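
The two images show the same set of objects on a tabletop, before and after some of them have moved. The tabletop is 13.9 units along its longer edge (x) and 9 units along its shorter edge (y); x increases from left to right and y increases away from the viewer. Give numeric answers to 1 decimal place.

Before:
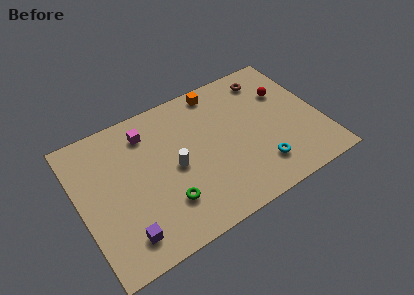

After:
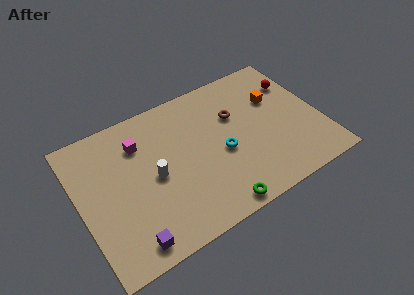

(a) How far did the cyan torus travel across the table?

2.7

From (10.0, 2.0) to (8.1, 3.9), the cyan torus covered √(1.9² + 1.9²) ≈ 2.7 units.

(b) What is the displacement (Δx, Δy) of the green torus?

(2.6, -1.6)

From the two frames, the green torus sits at roughly (4.6, 2.4) before and (7.2, 0.8) after.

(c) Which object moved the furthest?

the orange cube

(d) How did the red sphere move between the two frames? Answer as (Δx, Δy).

(0.7, 0.4)

From the two frames, the red sphere sits at roughly (12.2, 6.1) before and (12.9, 6.5) after.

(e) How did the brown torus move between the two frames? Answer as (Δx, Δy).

(-2.2, -1.6)

The brown torus started near (11.4, 7.5) and ended near (9.2, 5.9).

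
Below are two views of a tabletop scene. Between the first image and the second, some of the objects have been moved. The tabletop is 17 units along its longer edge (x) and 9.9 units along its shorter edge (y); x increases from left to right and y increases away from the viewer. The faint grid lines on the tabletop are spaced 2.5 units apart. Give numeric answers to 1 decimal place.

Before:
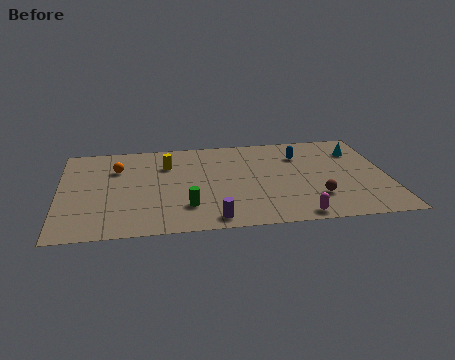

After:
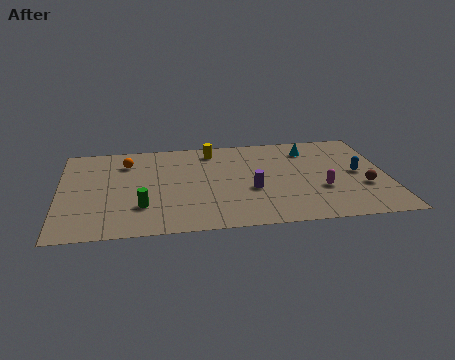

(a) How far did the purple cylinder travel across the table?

3.5

The purple cylinder moved from about (7.8, 1.1) to (9.9, 3.9), a distance of √(2.1² + 2.8²) ≈ 3.5.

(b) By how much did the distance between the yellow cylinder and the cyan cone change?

-4.9

Before: roughly 10.0 units apart; after: 5.1. That's 4.9 units closer together.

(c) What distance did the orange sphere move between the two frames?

0.8

From (3.0, 7.0) to (3.5, 7.6), the orange sphere covered √(0.5² + 0.6²) ≈ 0.8 units.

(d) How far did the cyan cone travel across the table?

2.5

The cyan cone moved from about (15.6, 7.4) to (13.1, 7.9), a distance of √(2.5² + 0.5²) ≈ 2.5.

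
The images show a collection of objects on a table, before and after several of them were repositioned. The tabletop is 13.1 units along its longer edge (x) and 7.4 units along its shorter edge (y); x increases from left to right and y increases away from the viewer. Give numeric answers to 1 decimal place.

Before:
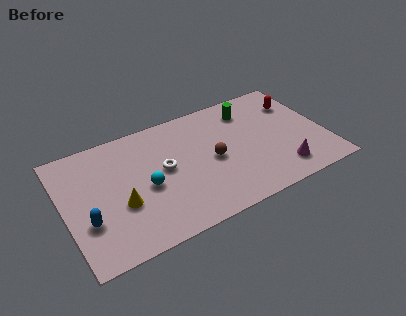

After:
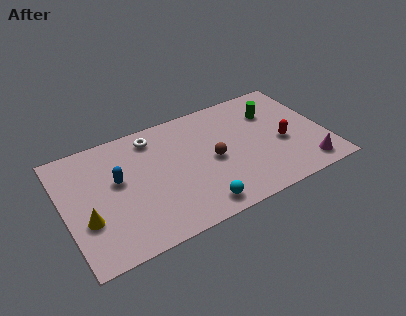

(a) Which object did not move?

the brown sphere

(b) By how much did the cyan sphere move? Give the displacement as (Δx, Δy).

(2.3, -2.3)

From the two frames, the cyan sphere sits at roughly (4.0, 3.3) before and (6.3, 1.0) after.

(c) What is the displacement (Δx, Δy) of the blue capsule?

(1.7, 1.8)

The blue capsule was at about (1.0, 2.5) and moved to about (2.7, 4.3).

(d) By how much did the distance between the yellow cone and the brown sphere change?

+1.7

The distance was about 4.8 in the first image and 6.5 in the second, so they moved 1.7 units further apart.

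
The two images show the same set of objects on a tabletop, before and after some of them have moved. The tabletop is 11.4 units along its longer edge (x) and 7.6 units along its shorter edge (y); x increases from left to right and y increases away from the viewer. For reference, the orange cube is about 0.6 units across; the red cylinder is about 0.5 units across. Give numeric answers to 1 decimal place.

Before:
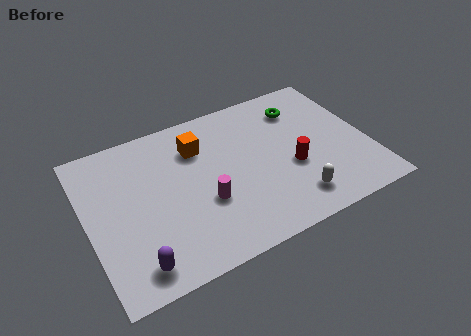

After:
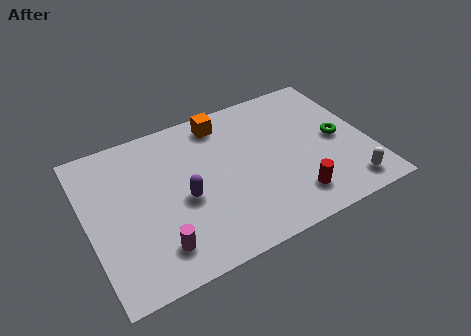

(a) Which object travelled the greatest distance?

the purple capsule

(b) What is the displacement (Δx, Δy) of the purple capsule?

(2.2, 2.2)

The purple capsule started near (1.6, 1.1) and ended near (3.8, 3.3).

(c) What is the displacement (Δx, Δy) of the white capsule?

(2.2, -0.3)

The white capsule was at about (8.0, 1.4) and moved to about (10.2, 1.1).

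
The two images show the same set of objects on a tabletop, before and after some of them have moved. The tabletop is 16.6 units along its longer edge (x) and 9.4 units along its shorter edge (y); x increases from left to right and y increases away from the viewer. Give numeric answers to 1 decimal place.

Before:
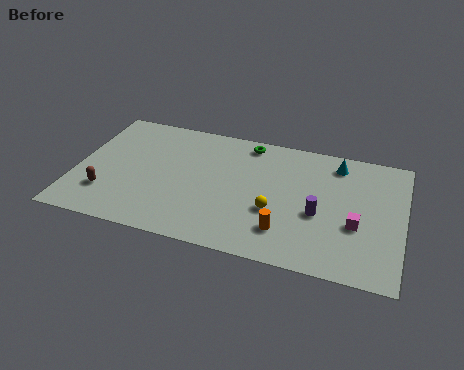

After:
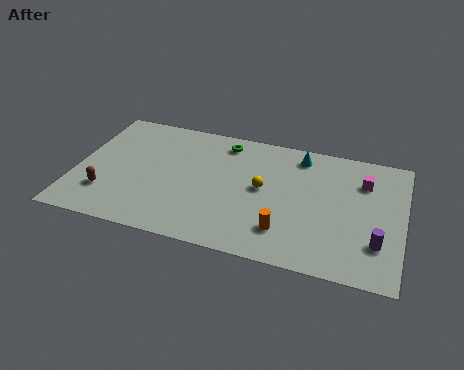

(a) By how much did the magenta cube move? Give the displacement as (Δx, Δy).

(0.2, 3.3)

The magenta cube started near (14.3, 3.6) and ended near (14.5, 6.9).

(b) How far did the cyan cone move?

1.9

The cyan cone was near (13.1, 7.9) before and (11.2, 8.0) after, so it travelled √(1.9² + 0.1²) ≈ 1.9 units.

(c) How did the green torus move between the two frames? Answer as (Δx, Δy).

(-1.2, -0.3)

The green torus was at about (8.5, 8.3) and moved to about (7.3, 8.0).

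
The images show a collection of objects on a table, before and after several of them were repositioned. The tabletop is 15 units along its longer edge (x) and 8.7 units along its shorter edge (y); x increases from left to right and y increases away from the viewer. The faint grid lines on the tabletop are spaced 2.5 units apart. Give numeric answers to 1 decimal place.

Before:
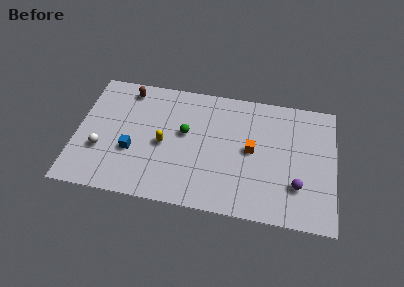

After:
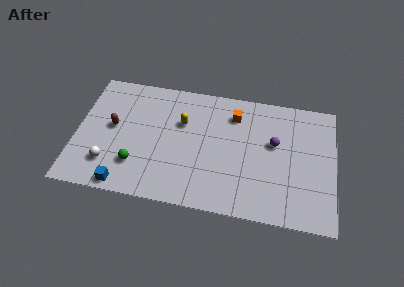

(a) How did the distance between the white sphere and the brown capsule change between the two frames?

-2.1

The distance was about 4.7 in the first image and 2.6 in the second, so they moved 2.1 units closer together.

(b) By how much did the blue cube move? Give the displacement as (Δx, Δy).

(-0.3, -2.4)

The blue cube was at about (3.3, 3.2) and moved to about (3.0, 0.8).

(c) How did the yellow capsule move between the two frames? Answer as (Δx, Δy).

(1.0, 1.7)

From the two frames, the yellow capsule sits at roughly (5.1, 4.0) before and (6.1, 5.7) after.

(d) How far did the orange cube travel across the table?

2.5

The orange cube was near (10.2, 4.5) before and (9.1, 6.8) after, so it travelled √(1.1² + 2.3²) ≈ 2.5 units.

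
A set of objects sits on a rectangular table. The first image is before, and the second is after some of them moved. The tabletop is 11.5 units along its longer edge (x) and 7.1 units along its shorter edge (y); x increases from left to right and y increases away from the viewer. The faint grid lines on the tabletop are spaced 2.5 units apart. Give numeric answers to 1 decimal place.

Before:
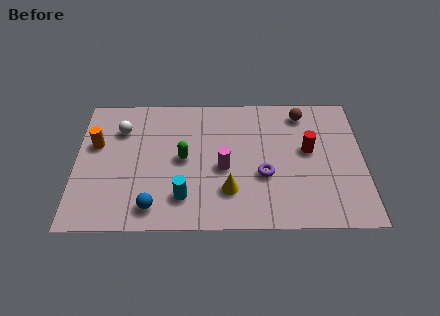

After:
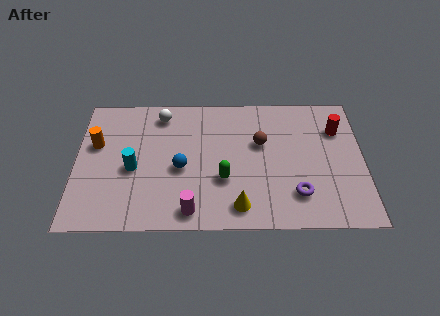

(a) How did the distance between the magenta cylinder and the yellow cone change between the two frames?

+0.7

Before: roughly 1.2 units apart; after: 1.9. That's 0.7 units further apart.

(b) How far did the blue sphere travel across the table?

2.3

The blue sphere moved from about (3.1, 1.1) to (4.2, 3.1), a distance of √(1.1² + 2.0²) ≈ 2.3.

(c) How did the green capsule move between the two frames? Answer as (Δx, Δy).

(1.6, -1.1)

The green capsule started near (4.3, 3.6) and ended near (5.9, 2.5).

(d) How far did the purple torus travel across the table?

1.6

The purple torus moved from about (7.5, 2.7) to (8.8, 1.7), a distance of √(1.3² + 1.0²) ≈ 1.6.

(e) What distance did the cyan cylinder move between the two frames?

2.5

The cyan cylinder was near (4.3, 1.6) before and (2.3, 3.1) after, so it travelled √(2.0² + 1.5²) ≈ 2.5 units.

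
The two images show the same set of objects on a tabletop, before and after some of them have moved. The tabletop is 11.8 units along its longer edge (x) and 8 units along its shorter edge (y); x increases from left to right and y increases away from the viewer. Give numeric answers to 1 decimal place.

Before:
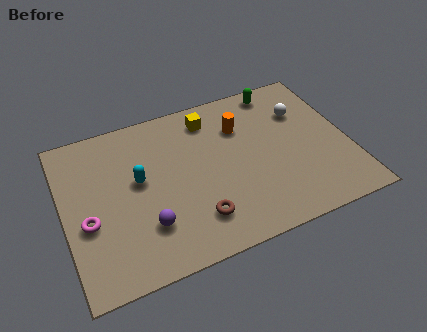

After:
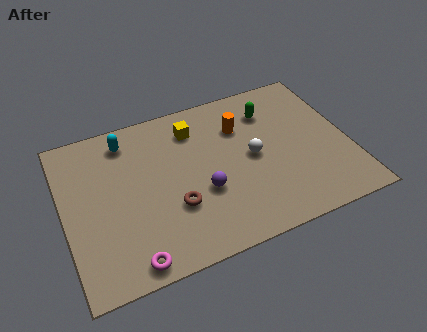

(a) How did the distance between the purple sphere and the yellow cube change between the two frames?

-2.1

They were about 5.4 units apart before and 3.3 after — 2.1 units closer together.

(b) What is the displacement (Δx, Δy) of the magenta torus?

(1.5, -2.4)

The magenta torus was at about (0.9, 3.2) and moved to about (2.4, 0.8).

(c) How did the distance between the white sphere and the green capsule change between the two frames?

+0.6

They were about 1.7 units apart before and 2.3 after — 0.6 units further apart.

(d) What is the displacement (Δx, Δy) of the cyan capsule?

(-0.3, 2.2)

The cyan capsule was at about (3.1, 4.5) and moved to about (2.8, 6.7).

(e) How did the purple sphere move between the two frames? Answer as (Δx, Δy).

(2.4, 0.8)

The purple sphere was at about (3.2, 2.2) and moved to about (5.6, 3.0).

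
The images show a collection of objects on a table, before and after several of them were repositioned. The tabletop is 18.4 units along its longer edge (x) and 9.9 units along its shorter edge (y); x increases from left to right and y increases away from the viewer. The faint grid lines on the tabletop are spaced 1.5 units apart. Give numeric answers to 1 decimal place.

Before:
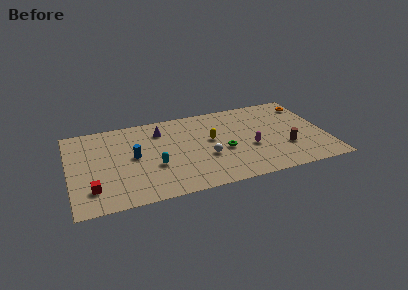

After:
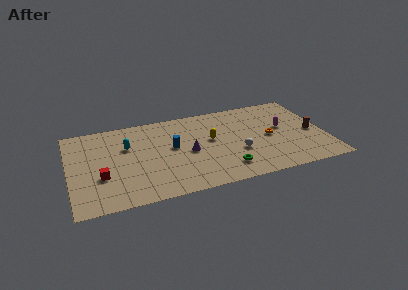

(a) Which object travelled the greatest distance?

the orange torus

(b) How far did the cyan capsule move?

3.3

From (6.0, 3.7) to (4.2, 6.5), the cyan capsule covered √(1.8² + 2.8²) ≈ 3.3 units.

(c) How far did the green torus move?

2.1

The green torus was near (11.0, 4.1) before and (11.0, 2.0) after, so it travelled √(0.0² + 2.1²) ≈ 2.1 units.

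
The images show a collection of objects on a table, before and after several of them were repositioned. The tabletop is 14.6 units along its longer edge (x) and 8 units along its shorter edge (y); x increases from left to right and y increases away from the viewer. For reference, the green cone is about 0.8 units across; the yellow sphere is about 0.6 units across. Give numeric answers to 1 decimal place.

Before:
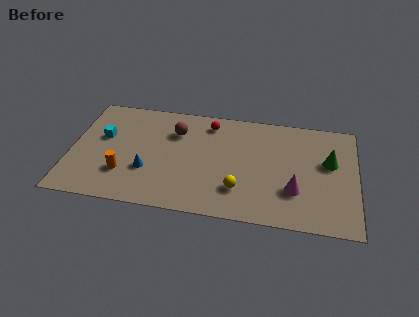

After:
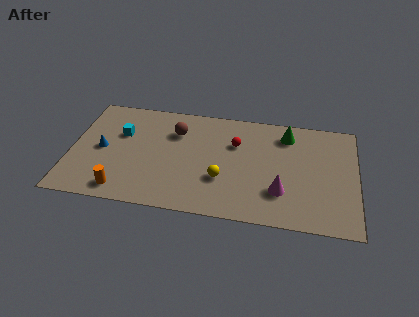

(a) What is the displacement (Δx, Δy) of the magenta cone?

(-0.7, -0.2)

The magenta cone started near (11.5, 2.5) and ended near (10.8, 2.3).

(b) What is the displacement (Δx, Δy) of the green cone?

(-2.2, 1.7)

From the two frames, the green cone sits at roughly (13.2, 4.8) before and (11.0, 6.5) after.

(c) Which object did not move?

the brown sphere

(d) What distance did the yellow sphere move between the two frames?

1.1

From (8.7, 2.1) to (7.8, 2.7), the yellow sphere covered √(0.9² + 0.6²) ≈ 1.1 units.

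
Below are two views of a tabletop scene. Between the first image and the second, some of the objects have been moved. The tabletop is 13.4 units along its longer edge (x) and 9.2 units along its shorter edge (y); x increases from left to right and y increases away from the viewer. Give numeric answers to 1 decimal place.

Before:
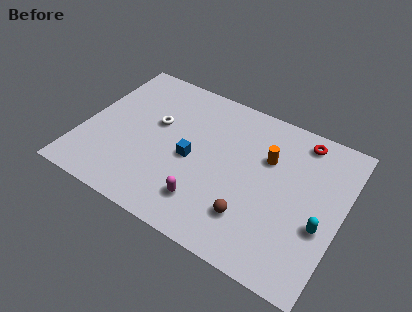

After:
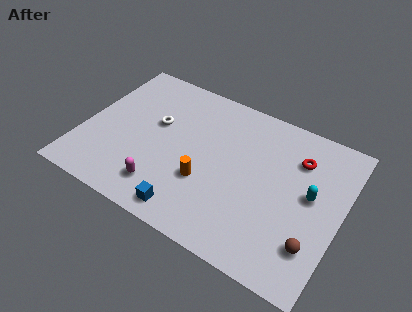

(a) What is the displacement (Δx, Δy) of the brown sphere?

(3.2, 0.0)

The brown sphere was at about (9.1, 2.3) and moved to about (12.3, 2.3).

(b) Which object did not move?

the white torus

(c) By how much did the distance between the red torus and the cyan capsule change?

-2.8

Before: roughly 4.8 units apart; after: 2.0. That's 2.8 units closer together.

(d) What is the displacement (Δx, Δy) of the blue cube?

(0.4, -3.1)

From the two frames, the blue cube sits at roughly (5.7, 4.2) before and (6.1, 1.1) after.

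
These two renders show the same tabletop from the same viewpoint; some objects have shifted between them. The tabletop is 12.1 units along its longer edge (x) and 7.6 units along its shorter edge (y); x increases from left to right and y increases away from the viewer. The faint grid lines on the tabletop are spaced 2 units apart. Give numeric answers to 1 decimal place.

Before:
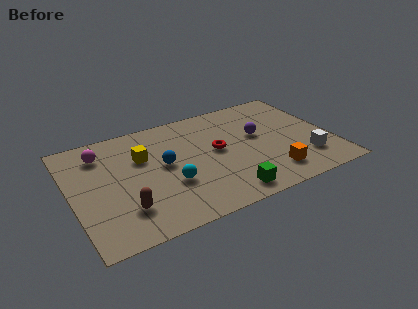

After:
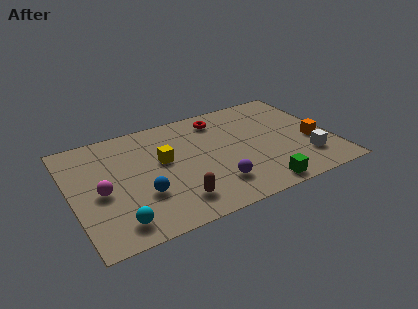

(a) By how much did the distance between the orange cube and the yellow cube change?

+0.4

The distance was about 6.6 in the first image and 7.0 in the second, so they moved 0.4 units further apart.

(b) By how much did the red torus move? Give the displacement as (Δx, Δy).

(0.4, 2.2)

The red torus was at about (6.8, 4.1) and moved to about (7.2, 6.3).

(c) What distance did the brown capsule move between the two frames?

2.3

The brown capsule was near (2.2, 1.9) before and (4.5, 1.5) after, so it travelled √(2.3² + 0.4²) ≈ 2.3 units.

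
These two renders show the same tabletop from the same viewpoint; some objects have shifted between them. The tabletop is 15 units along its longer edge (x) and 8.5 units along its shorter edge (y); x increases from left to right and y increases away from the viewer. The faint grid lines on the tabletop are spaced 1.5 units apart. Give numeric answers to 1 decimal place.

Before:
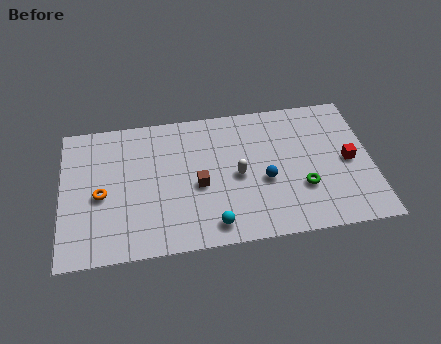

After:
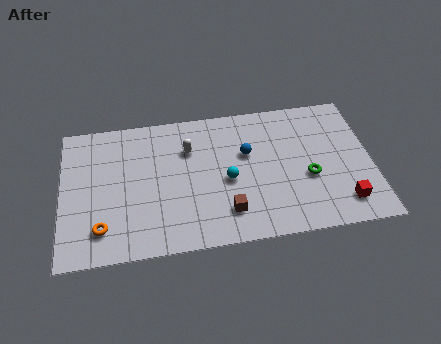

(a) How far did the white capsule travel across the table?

3.0

From (8.5, 4.0) to (6.2, 6.0), the white capsule covered √(2.3² + 2.0²) ≈ 3.0 units.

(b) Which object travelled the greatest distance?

the white capsule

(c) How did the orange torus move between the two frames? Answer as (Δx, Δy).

(0.0, -2.0)

The orange torus started near (1.9, 3.8) and ended near (1.9, 1.8).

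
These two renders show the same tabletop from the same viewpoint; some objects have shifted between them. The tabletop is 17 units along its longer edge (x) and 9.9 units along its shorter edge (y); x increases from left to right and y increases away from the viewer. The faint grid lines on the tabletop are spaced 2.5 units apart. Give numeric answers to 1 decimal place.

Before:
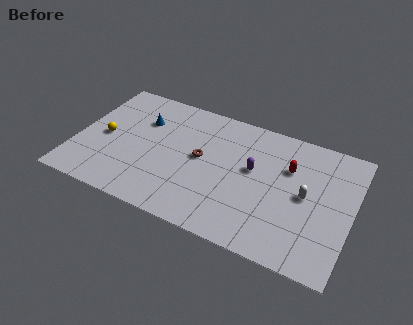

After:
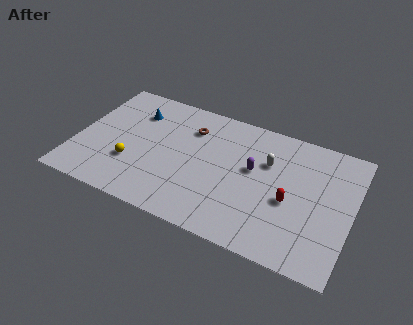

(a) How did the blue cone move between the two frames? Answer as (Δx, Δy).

(-0.5, 0.5)

From the two frames, the blue cone sits at roughly (3.8, 6.9) before and (3.3, 7.4) after.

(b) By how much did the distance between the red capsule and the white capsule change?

+0.8

The distance was about 2.1 in the first image and 2.9 in the second, so they moved 0.8 units further apart.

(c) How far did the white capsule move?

3.0

From (14.2, 5.0) to (11.7, 6.6), the white capsule covered √(2.5² + 1.6²) ≈ 3.0 units.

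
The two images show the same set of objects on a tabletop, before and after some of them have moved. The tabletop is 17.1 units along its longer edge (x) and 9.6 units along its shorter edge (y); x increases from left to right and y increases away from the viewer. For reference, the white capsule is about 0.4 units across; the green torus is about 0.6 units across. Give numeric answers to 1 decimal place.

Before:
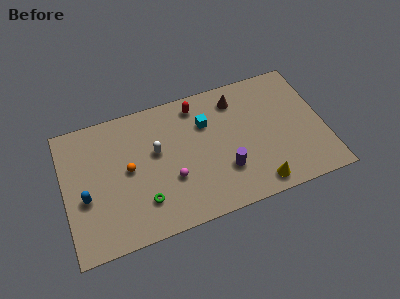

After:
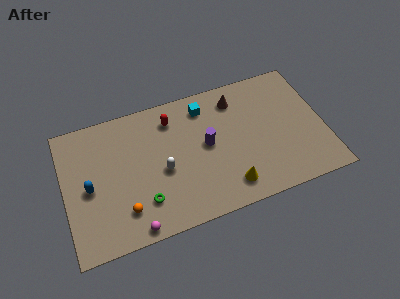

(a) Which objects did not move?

the brown cone and the green torus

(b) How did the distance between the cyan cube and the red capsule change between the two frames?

+0.6

Before: roughly 1.6 units apart; after: 2.2. That's 0.6 units further apart.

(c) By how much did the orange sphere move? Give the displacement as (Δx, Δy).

(-0.5, -2.8)

From the two frames, the orange sphere sits at roughly (4.2, 5.0) before and (3.7, 2.2) after.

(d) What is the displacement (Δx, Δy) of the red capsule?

(-1.7, -0.5)

The red capsule started near (9.0, 8.2) and ended near (7.3, 7.7).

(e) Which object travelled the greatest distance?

the magenta sphere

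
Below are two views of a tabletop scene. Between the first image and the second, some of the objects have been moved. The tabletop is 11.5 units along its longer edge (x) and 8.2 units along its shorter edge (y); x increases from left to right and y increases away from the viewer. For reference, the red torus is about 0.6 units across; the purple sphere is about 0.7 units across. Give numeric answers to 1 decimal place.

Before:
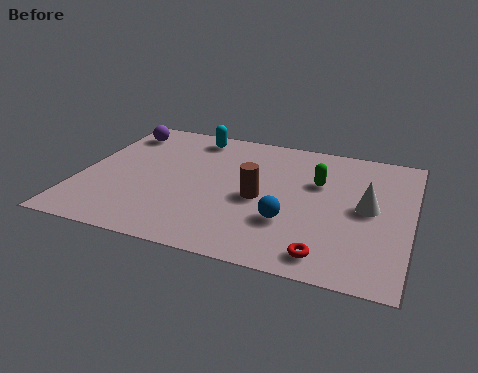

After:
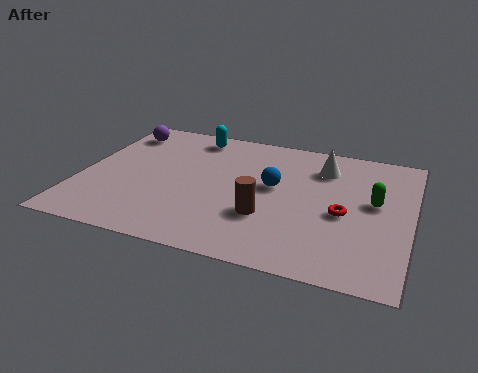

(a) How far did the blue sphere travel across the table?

2.1

The blue sphere moved from about (7.4, 2.6) to (6.7, 4.6), a distance of √(0.7² + 2.0²) ≈ 2.1.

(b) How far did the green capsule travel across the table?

2.1

The green capsule moved from about (8.2, 5.3) to (10.2, 4.6), a distance of √(2.0² + 0.7²) ≈ 2.1.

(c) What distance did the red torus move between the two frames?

2.5

The red torus was near (8.8, 1.1) before and (9.2, 3.6) after, so it travelled √(0.4² + 2.5²) ≈ 2.5 units.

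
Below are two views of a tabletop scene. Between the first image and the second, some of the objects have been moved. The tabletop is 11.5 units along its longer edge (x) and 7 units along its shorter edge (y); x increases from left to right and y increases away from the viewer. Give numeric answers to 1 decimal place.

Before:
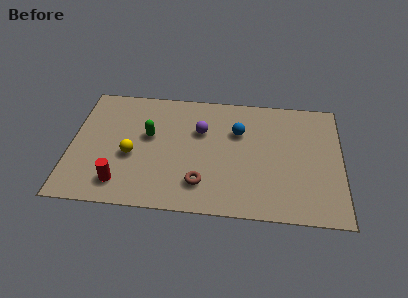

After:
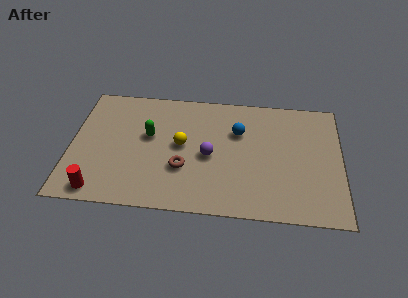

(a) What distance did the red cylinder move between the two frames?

1.0

The red cylinder was near (2.2, 1.3) before and (1.3, 0.8) after, so it travelled √(0.9² + 0.5²) ≈ 1.0 units.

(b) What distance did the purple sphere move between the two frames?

1.5

The purple sphere moved from about (5.5, 4.6) to (5.9, 3.2), a distance of √(0.4² + 1.4²) ≈ 1.5.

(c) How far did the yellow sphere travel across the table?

2.2

From (2.6, 2.9) to (4.7, 3.7), the yellow sphere covered √(2.1² + 0.8²) ≈ 2.2 units.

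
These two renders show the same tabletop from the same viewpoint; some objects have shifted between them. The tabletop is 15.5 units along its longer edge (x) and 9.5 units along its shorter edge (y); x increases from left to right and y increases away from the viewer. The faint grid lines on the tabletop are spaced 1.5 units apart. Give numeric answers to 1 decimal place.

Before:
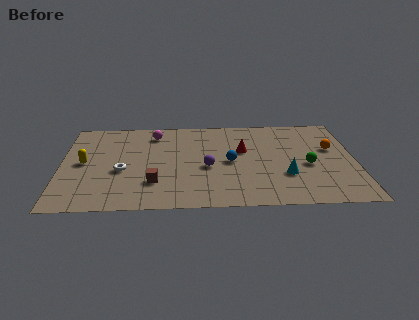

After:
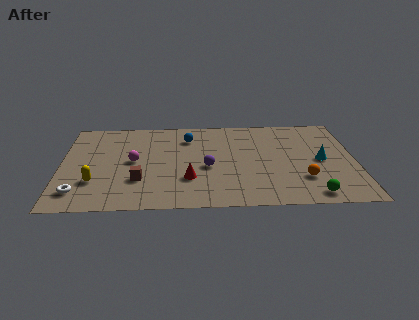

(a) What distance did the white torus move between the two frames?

3.0

The white torus moved from about (3.2, 3.9) to (1.0, 1.8), a distance of √(2.2² + 2.1²) ≈ 3.0.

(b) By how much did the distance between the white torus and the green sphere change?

+2.3

Before: roughly 9.8 units apart; after: 12.1. That's 2.3 units further apart.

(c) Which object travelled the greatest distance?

the red cone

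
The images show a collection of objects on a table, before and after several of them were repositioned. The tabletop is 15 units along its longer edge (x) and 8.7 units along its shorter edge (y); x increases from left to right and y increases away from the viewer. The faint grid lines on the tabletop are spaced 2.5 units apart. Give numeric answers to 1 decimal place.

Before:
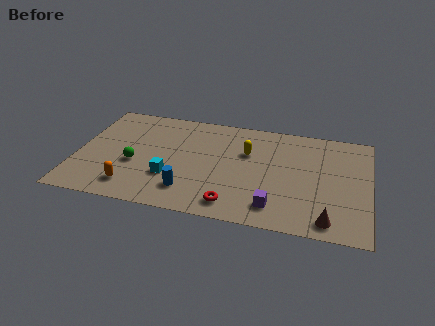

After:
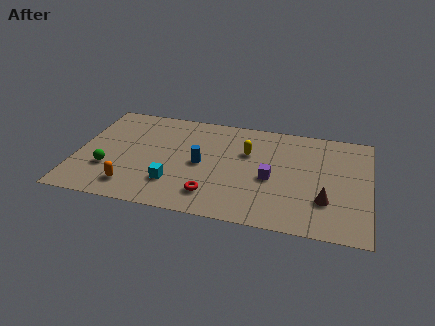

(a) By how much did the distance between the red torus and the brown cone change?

+1.0

The distance was about 4.8 in the first image and 5.8 in the second, so they moved 1.0 units further apart.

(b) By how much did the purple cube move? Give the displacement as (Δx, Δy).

(-0.3, 2.2)

The purple cube was at about (10.3, 1.6) and moved to about (10.0, 3.8).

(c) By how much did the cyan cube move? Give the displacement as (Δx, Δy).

(0.2, -0.5)

The cyan cube was at about (4.9, 2.8) and moved to about (5.1, 2.3).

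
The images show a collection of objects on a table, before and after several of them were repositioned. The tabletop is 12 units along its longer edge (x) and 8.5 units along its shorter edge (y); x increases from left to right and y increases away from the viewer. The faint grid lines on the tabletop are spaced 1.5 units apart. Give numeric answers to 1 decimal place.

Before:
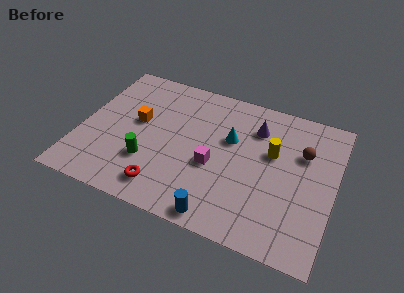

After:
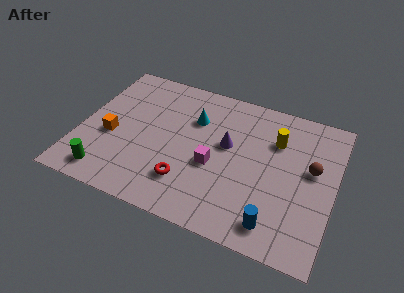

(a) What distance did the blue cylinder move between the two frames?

2.5

The blue cylinder was near (7.0, 0.8) before and (9.5, 1.3) after, so it travelled √(2.5² + 0.5²) ≈ 2.5 units.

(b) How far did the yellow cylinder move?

0.8

From (9.0, 5.2) to (9.1, 6.0), the yellow cylinder covered √(0.1² + 0.8²) ≈ 0.8 units.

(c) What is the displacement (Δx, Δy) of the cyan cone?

(-1.8, 0.6)

From the two frames, the cyan cone sits at roughly (7.0, 5.3) before and (5.2, 5.9) after.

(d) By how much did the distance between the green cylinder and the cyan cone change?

+1.4

They were about 4.5 units apart before and 5.9 after — 1.4 units further apart.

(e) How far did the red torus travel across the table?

1.2

From (4.3, 1.4) to (5.3, 2.1), the red torus covered √(1.0² + 0.7²) ≈ 1.2 units.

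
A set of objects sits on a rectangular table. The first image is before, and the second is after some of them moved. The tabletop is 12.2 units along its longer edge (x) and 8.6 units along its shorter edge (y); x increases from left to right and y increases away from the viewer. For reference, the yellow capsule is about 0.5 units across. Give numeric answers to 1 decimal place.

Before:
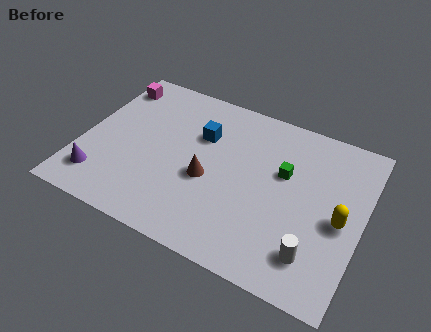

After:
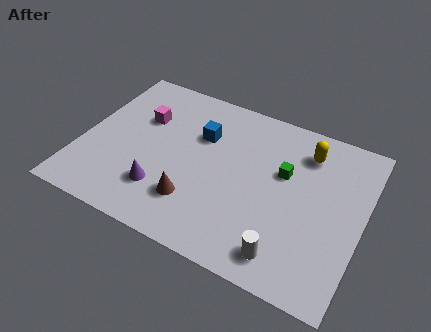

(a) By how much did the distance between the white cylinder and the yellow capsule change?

+3.2

Before: roughly 2.3 units apart; after: 5.5. That's 3.2 units further apart.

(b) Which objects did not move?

the blue cube and the green cube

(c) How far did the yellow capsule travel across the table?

3.4

The yellow capsule was near (11.3, 3.9) before and (9.5, 6.8) after, so it travelled √(1.8² + 2.9²) ≈ 3.4 units.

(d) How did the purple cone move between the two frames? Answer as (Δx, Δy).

(2.7, 0.5)

The purple cone started near (1.1, 1.7) and ended near (3.8, 2.2).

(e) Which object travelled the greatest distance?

the yellow capsule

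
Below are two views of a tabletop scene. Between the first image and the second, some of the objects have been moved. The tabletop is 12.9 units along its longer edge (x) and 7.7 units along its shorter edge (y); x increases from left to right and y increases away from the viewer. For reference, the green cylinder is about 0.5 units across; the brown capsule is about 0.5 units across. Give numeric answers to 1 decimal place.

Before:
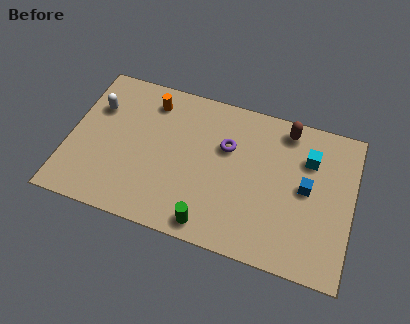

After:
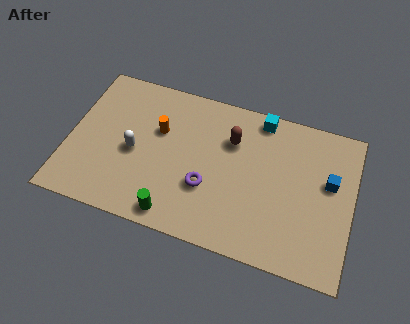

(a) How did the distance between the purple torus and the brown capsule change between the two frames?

-0.3

The distance was about 3.1 in the first image and 2.8 in the second, so they moved 0.3 units closer together.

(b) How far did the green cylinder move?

1.6

From (6.7, 0.9) to (5.1, 0.9), the green cylinder covered √(1.6² + 0.0²) ≈ 1.6 units.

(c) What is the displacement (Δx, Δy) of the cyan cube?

(-2.3, 1.4)

From the two frames, the cyan cube sits at roughly (10.8, 5.5) before and (8.5, 6.9) after.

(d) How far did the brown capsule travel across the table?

2.7

The brown capsule was near (9.7, 6.7) before and (7.3, 5.4) after, so it travelled √(2.4² + 1.3²) ≈ 2.7 units.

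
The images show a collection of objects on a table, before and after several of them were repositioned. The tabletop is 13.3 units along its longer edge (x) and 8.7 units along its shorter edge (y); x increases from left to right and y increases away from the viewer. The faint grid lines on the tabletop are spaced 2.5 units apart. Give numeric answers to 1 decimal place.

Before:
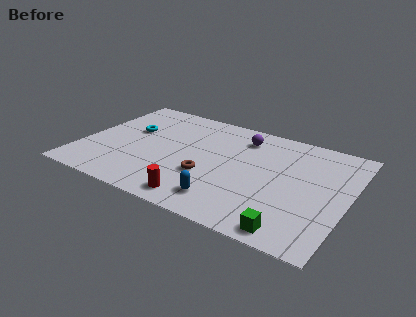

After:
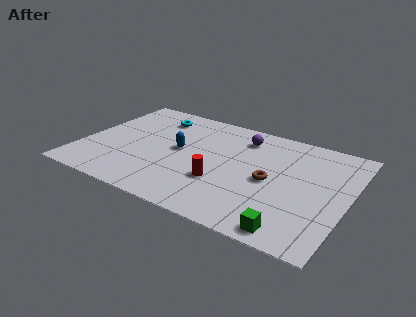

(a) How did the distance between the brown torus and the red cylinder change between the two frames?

+0.6

They were about 2.0 units apart before and 2.6 after — 0.6 units further apart.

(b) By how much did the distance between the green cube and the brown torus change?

-1.5

Before: roughly 5.0 units apart; after: 3.5. That's 1.5 units closer together.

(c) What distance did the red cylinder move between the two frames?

2.0

From (6.4, 1.1) to (7.2, 2.9), the red cylinder covered √(0.8² + 1.8²) ≈ 2.0 units.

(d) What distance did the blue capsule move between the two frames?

4.1

The blue capsule was near (7.6, 1.6) before and (4.8, 4.6) after, so it travelled √(2.8² + 3.0²) ≈ 4.1 units.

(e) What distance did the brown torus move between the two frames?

3.2

The brown torus moved from about (6.5, 3.1) to (9.5, 4.1), a distance of √(3.0² + 1.0²) ≈ 3.2.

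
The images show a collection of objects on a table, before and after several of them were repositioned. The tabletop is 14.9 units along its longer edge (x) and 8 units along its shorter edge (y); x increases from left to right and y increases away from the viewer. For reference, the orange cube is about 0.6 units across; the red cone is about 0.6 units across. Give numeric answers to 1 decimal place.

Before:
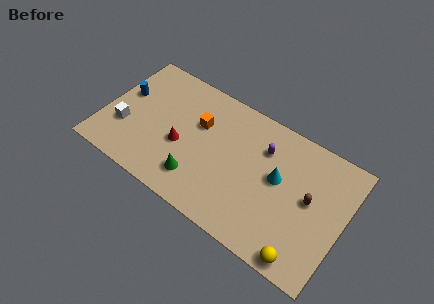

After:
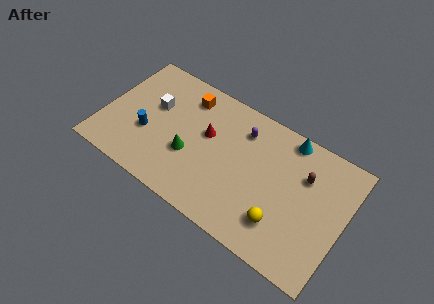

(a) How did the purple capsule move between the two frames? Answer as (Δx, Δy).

(-1.4, 0.4)

The purple capsule was at about (9.7, 5.8) and moved to about (8.3, 6.2).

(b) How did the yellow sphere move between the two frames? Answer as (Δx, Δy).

(-1.6, 1.2)

The yellow sphere was at about (13.0, 0.8) and moved to about (11.4, 2.0).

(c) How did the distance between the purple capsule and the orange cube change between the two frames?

-0.4

The distance was about 4.0 in the first image and 3.6 in the second, so they moved 0.4 units closer together.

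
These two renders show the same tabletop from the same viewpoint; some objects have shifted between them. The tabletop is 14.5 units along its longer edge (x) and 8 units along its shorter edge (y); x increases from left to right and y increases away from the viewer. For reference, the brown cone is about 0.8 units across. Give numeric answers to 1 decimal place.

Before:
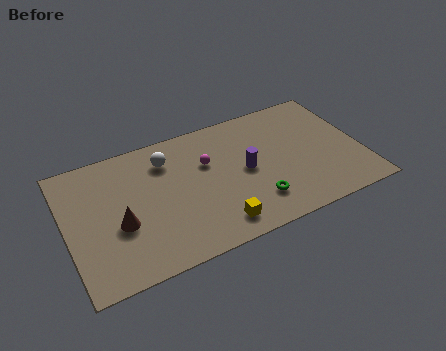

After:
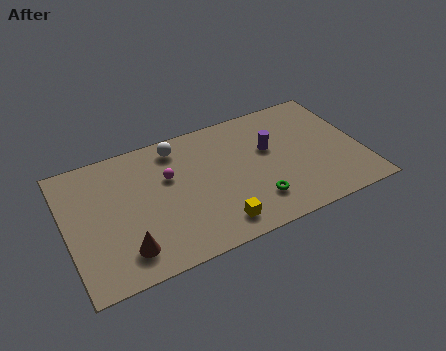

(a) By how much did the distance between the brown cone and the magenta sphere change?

-0.6

They were about 4.9 units apart before and 4.3 after — 0.6 units closer together.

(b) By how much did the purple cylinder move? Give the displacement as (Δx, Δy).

(1.3, 0.9)

From the two frames, the purple cylinder sits at roughly (8.8, 4.0) before and (10.1, 4.9) after.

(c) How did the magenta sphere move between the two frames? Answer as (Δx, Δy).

(-1.9, -0.1)

The magenta sphere started near (7.0, 5.2) and ended near (5.1, 5.1).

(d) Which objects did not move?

the yellow cube and the green torus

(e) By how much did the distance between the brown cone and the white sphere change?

+2.1

The distance was about 4.0 in the first image and 6.1 in the second, so they moved 2.1 units further apart.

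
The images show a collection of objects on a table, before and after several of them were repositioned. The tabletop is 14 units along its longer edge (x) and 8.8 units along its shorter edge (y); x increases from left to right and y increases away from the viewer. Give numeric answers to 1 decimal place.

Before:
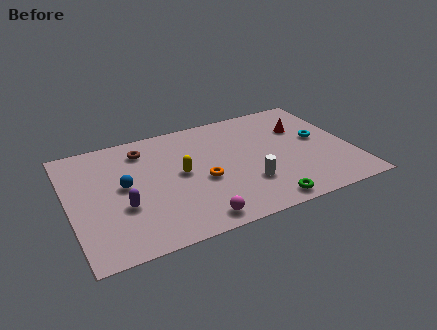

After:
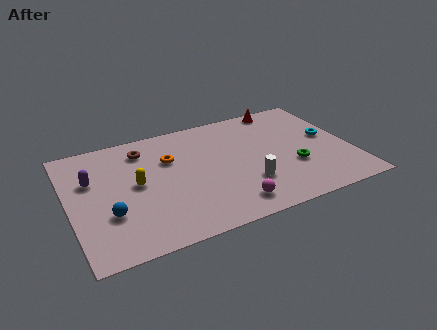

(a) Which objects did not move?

the white cylinder and the brown torus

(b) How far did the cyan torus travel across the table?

0.5

The cyan torus moved from about (12.5, 4.8) to (13.0, 4.8), a distance of √(0.5² + 0.0²) ≈ 0.5.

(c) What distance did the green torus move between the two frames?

2.8

From (9.2, 0.9) to (11.0, 3.1), the green torus covered √(1.8² + 2.2²) ≈ 2.8 units.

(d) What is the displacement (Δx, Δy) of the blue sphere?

(-0.9, -1.8)

The blue sphere started near (2.7, 4.7) and ended near (1.8, 2.9).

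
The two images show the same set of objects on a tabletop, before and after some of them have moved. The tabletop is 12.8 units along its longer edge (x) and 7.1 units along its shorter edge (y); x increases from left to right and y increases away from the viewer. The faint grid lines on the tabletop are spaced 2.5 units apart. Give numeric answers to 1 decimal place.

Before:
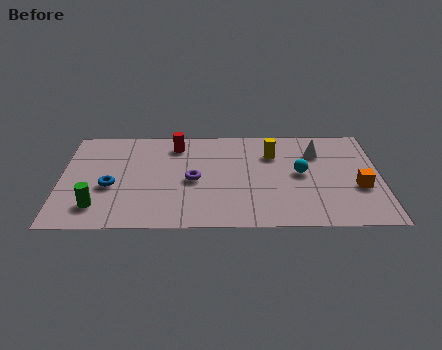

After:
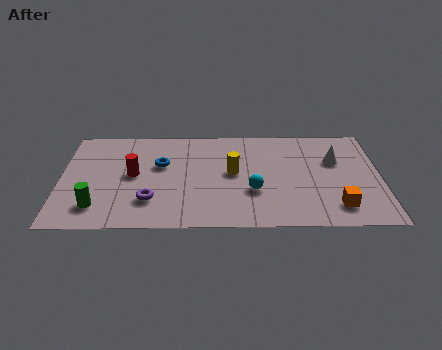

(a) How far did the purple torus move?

2.2

From (5.3, 3.3) to (3.6, 1.9), the purple torus covered √(1.7² + 1.4²) ≈ 2.2 units.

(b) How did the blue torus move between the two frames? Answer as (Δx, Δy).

(2.0, 1.5)

From the two frames, the blue torus sits at roughly (2.0, 2.9) before and (4.0, 4.4) after.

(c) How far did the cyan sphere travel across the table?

2.2

The cyan sphere was near (9.6, 3.7) before and (7.7, 2.5) after, so it travelled √(1.9² + 1.2²) ≈ 2.2 units.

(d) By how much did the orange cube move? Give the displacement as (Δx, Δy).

(-0.9, -1.3)

The orange cube was at about (11.9, 2.7) and moved to about (11.0, 1.4).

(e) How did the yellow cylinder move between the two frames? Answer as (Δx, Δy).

(-1.6, -1.3)

The yellow cylinder started near (8.5, 5.1) and ended near (6.9, 3.8).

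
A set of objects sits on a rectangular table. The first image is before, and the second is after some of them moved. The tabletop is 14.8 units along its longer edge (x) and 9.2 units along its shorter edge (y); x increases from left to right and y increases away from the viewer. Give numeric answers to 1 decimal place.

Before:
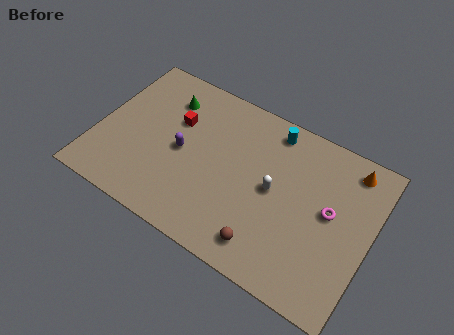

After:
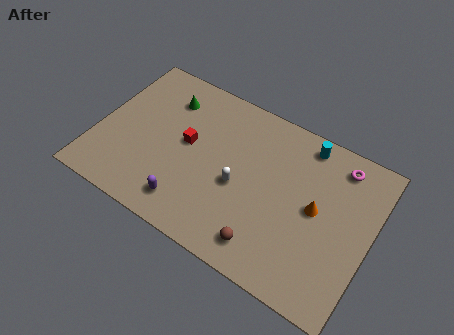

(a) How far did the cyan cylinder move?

1.8

The cyan cylinder was near (9.0, 8.0) before and (10.8, 8.1) after, so it travelled √(1.8² + 0.1²) ≈ 1.8 units.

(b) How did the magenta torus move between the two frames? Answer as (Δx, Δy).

(0.1, 2.8)

The magenta torus was at about (12.6, 5.0) and moved to about (12.7, 7.8).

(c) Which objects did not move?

the green cone and the brown sphere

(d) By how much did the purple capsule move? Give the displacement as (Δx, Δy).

(0.8, -2.8)

The purple capsule started near (4.6, 4.4) and ended near (5.4, 1.6).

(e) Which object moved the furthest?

the orange cone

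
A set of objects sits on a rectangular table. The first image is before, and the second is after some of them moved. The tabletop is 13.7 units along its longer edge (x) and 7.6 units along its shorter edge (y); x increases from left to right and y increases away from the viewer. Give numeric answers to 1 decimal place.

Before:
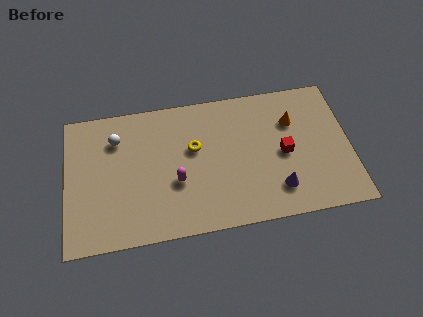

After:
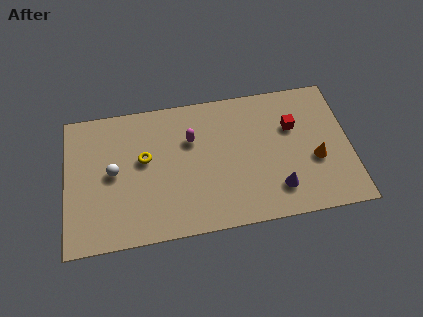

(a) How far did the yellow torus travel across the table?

2.4

From (6.2, 4.6) to (3.8, 4.4), the yellow torus covered √(2.4² + 0.2²) ≈ 2.4 units.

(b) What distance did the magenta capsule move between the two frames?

2.3

The magenta capsule was near (5.3, 2.9) before and (6.1, 5.1) after, so it travelled √(0.8² + 2.2²) ≈ 2.3 units.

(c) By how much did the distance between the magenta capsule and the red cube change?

-0.3

The distance was about 5.2 in the first image and 4.9 in the second, so they moved 0.3 units closer together.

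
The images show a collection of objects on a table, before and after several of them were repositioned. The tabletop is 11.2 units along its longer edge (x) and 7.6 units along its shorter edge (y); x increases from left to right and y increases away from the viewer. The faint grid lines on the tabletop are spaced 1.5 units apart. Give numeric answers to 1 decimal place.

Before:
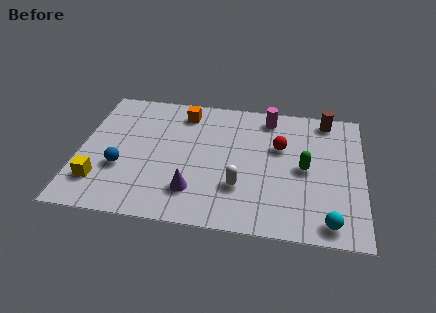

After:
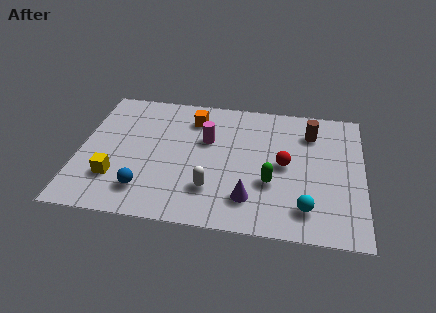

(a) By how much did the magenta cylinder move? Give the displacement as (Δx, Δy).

(-2.4, -1.7)

From the two frames, the magenta cylinder sits at roughly (7.4, 6.5) before and (5.0, 4.8) after.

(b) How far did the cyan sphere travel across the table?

1.1

The cyan sphere was near (9.9, 0.9) before and (9.0, 1.5) after, so it travelled √(0.9² + 0.6²) ≈ 1.1 units.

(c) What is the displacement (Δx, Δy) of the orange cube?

(0.4, -0.3)

From the two frames, the orange cube sits at roughly (4.0, 6.3) before and (4.4, 6.0) after.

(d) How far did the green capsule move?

1.6

The green capsule was near (8.9, 3.7) before and (7.6, 2.7) after, so it travelled √(1.3² + 1.0²) ≈ 1.6 units.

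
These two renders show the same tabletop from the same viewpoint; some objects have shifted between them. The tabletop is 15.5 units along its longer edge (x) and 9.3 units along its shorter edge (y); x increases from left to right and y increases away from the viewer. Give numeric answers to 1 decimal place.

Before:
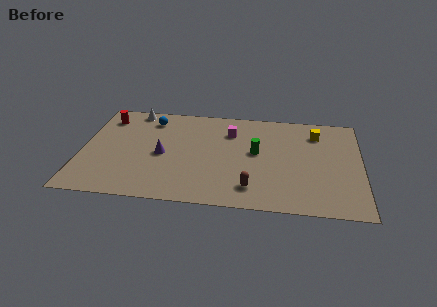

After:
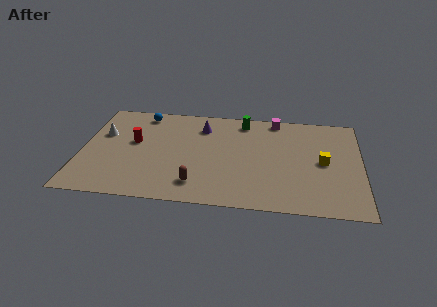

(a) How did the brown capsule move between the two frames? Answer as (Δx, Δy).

(-3.0, 0.0)

From the two frames, the brown capsule sits at roughly (9.5, 1.8) before and (6.5, 1.8) after.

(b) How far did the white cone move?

3.0

The white cone was near (2.7, 8.4) before and (1.1, 5.9) after, so it travelled √(1.6² + 2.5²) ≈ 3.0 units.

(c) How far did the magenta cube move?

2.9

The magenta cube was near (8.2, 6.9) before and (10.7, 8.4) after, so it travelled √(2.5² + 1.5²) ≈ 2.9 units.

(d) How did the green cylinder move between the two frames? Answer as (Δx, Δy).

(-0.8, 2.9)

From the two frames, the green cylinder sits at roughly (9.7, 5.1) before and (8.9, 8.0) after.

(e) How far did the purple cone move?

3.6

The purple cone was near (4.5, 4.3) before and (6.6, 7.2) after, so it travelled √(2.1² + 2.9²) ≈ 3.6 units.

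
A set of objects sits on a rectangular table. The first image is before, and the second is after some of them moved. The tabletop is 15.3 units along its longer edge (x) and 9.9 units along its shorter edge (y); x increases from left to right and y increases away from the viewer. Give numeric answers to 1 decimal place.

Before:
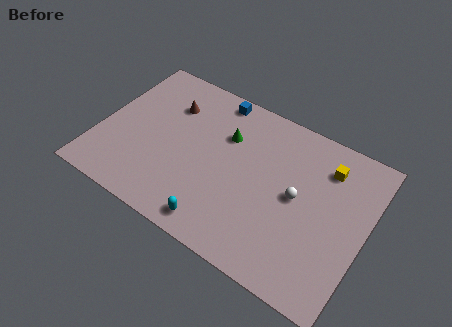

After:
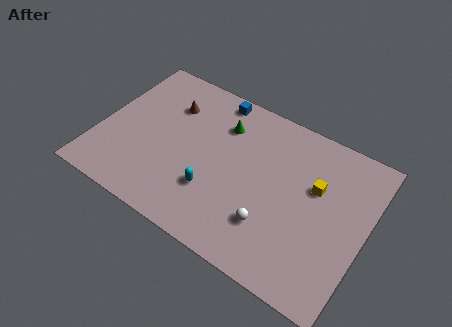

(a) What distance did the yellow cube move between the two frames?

1.6

The yellow cube was near (12.7, 7.7) before and (12.3, 6.2) after, so it travelled √(0.4² + 1.5²) ≈ 1.6 units.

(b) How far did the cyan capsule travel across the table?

1.9

The cyan capsule moved from about (7.5, 1.2) to (6.9, 3.0), a distance of √(0.6² + 1.8²) ≈ 1.9.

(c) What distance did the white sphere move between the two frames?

2.6

The white sphere moved from about (11.4, 5.1) to (10.3, 2.7), a distance of √(1.1² + 2.4²) ≈ 2.6.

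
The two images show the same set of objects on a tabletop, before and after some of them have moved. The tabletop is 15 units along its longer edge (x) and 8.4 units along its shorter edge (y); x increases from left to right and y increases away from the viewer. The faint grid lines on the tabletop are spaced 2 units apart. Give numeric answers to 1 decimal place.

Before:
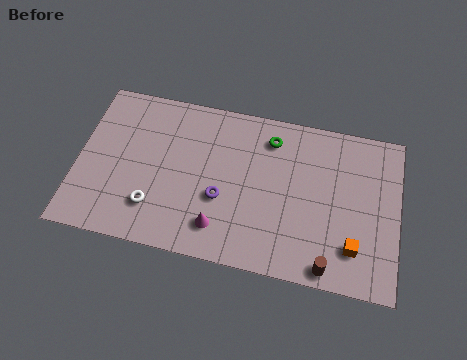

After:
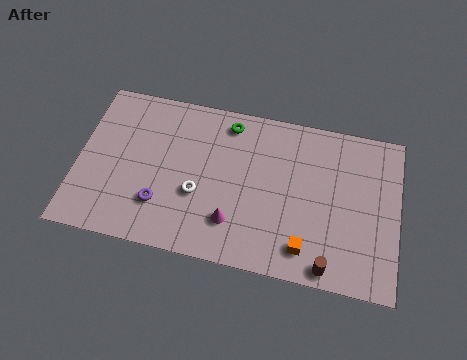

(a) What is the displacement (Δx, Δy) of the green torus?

(-2.0, 0.4)

The green torus was at about (8.9, 6.8) and moved to about (6.9, 7.2).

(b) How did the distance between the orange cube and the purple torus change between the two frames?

+0.5

They were about 6.3 units apart before and 6.8 after — 0.5 units further apart.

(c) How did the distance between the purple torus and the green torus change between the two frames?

+1.5

They were about 4.2 units apart before and 5.7 after — 1.5 units further apart.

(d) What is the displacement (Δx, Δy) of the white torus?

(2.0, 1.1)

From the two frames, the white torus sits at roughly (3.7, 2.1) before and (5.7, 3.2) after.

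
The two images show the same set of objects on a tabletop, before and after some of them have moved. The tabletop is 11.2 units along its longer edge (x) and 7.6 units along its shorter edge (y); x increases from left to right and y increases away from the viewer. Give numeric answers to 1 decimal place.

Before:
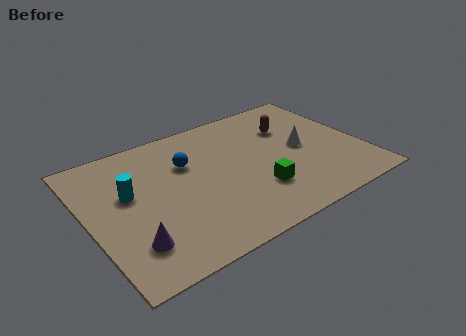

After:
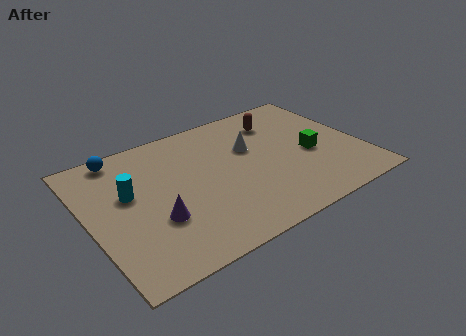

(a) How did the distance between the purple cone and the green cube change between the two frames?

+1.4

Before: roughly 5.2 units apart; after: 6.6. That's 1.4 units further apart.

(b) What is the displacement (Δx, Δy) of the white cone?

(-2.0, 1.0)

From the two frames, the white cone sits at roughly (8.8, 3.8) before and (6.8, 4.8) after.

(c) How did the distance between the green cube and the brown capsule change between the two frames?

-0.9

They were about 3.7 units apart before and 2.8 after — 0.9 units closer together.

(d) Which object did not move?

the cyan cylinder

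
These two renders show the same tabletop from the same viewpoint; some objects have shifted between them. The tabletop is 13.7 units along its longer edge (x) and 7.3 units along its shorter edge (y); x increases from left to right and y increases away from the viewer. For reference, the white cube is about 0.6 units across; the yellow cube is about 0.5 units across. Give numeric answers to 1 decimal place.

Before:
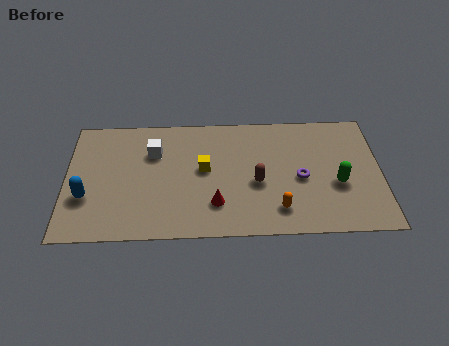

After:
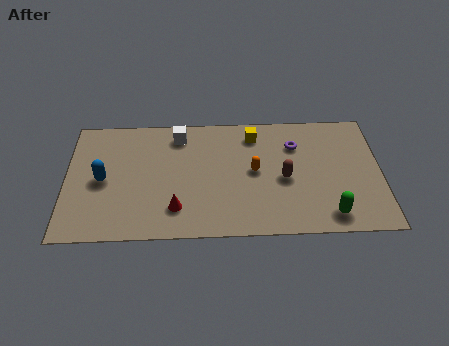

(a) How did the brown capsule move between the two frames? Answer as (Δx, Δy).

(1.2, 0.2)

The brown capsule was at about (8.3, 3.1) and moved to about (9.5, 3.3).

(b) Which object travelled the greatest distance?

the yellow cube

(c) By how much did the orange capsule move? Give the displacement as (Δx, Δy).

(-1.0, 2.3)

From the two frames, the orange capsule sits at roughly (9.2, 1.5) before and (8.2, 3.8) after.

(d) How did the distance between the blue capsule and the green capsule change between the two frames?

-0.8

They were about 10.9 units apart before and 10.1 after — 0.8 units closer together.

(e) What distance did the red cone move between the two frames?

1.7

The red cone moved from about (6.5, 1.9) to (4.8, 1.7), a distance of √(1.7² + 0.2²) ≈ 1.7.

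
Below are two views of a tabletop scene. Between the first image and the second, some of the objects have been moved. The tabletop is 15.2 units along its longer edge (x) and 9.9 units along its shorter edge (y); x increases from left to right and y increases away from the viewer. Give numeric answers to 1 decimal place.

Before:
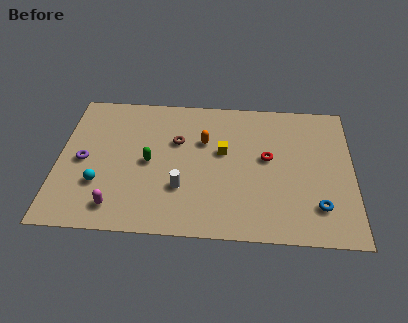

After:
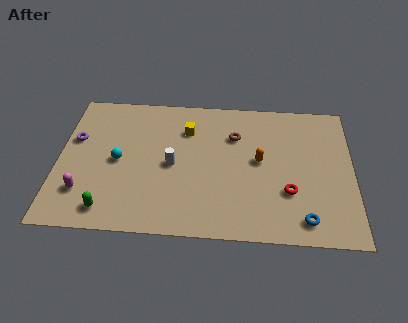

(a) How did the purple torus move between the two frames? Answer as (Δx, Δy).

(-0.5, 1.5)

The purple torus was at about (1.3, 4.7) and moved to about (0.8, 6.2).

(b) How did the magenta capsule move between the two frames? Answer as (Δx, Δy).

(-1.7, 0.9)

The magenta capsule was at about (3.1, 1.6) and moved to about (1.4, 2.5).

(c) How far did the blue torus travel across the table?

1.1

From (13.4, 2.3) to (12.7, 1.4), the blue torus covered √(0.7² + 0.9²) ≈ 1.1 units.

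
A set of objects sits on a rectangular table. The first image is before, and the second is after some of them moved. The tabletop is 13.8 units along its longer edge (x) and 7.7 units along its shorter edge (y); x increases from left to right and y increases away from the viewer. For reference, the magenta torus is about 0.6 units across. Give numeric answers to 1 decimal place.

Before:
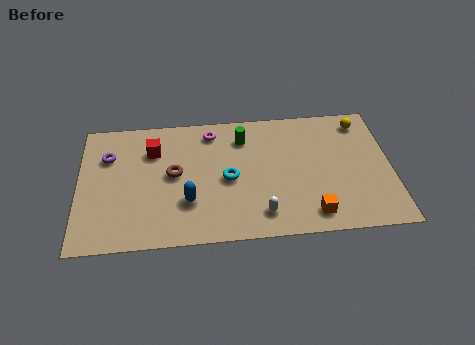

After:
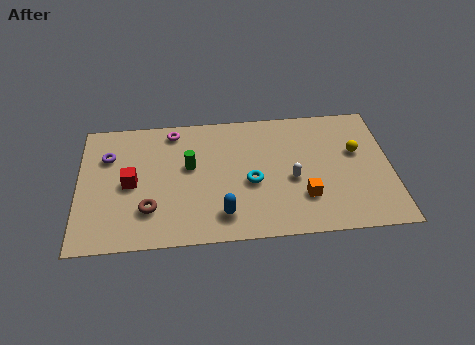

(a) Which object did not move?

the purple torus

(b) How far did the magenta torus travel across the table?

1.7

From (5.9, 6.5) to (4.2, 6.7), the magenta torus covered √(1.7² + 0.2²) ≈ 1.7 units.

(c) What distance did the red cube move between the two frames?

2.1

The red cube was near (3.3, 5.6) before and (2.3, 3.7) after, so it travelled √(1.0² + 1.9²) ≈ 2.1 units.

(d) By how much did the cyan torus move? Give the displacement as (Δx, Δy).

(1.0, -0.3)

From the two frames, the cyan torus sits at roughly (6.6, 3.6) before and (7.6, 3.3) after.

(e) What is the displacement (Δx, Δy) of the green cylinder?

(-2.4, -1.5)

The green cylinder started near (7.3, 6.0) and ended near (4.9, 4.5).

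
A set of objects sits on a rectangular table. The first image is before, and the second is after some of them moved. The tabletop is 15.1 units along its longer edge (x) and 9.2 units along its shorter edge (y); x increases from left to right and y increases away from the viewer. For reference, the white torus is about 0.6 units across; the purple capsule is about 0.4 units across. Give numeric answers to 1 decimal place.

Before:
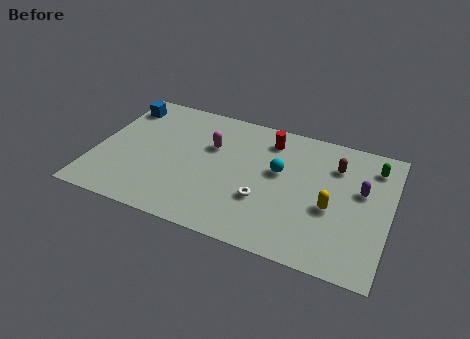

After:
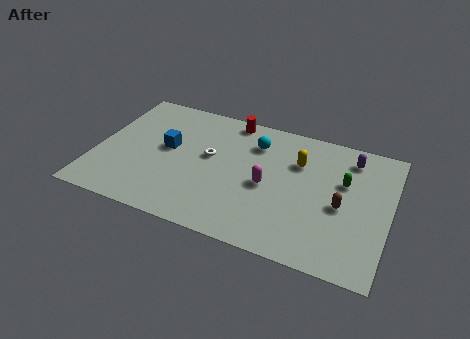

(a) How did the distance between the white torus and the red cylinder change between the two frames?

-1.2

They were about 4.4 units apart before and 3.2 after — 1.2 units closer together.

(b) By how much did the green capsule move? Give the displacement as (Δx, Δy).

(-1.4, -1.6)

The green capsule was at about (14.1, 7.4) and moved to about (12.7, 5.8).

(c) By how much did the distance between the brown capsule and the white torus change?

+2.0

They were about 5.0 units apart before and 7.0 after — 2.0 units further apart.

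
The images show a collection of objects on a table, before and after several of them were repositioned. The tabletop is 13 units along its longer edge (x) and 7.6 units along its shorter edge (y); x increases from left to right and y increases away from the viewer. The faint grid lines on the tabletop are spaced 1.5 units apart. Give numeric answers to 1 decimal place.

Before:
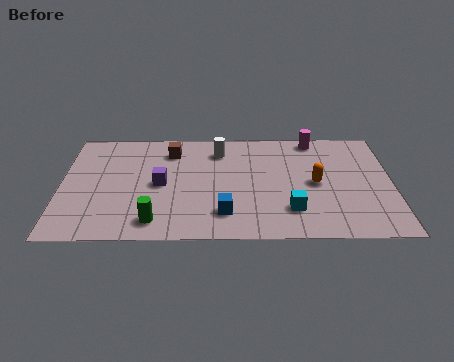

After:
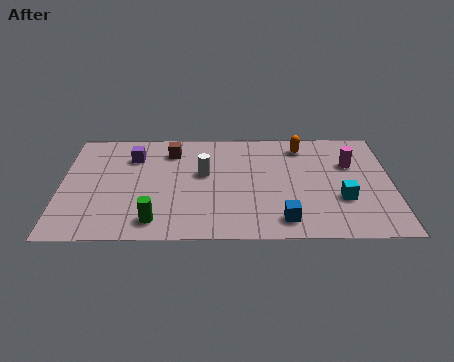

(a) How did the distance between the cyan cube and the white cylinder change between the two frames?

+0.7

They were about 5.0 units apart before and 5.7 after — 0.7 units further apart.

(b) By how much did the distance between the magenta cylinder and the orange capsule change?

-0.8

They were about 3.1 units apart before and 2.3 after — 0.8 units closer together.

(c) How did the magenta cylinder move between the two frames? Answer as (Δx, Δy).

(1.4, -1.8)

The magenta cylinder was at about (10.0, 6.8) and moved to about (11.4, 5.0).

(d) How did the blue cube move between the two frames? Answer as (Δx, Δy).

(2.3, -0.5)

From the two frames, the blue cube sits at roughly (6.4, 1.7) before and (8.7, 1.2) after.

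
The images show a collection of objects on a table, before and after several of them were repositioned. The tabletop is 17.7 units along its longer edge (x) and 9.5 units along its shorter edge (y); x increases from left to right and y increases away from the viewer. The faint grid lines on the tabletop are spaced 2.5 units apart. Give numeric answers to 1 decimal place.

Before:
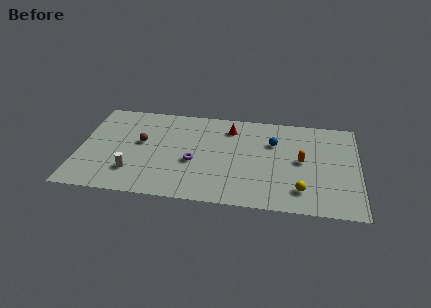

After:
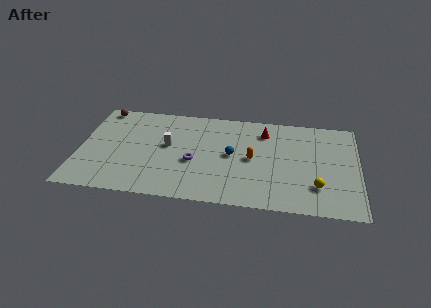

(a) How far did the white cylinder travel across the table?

3.6

The white cylinder moved from about (3.5, 2.4) to (5.6, 5.3), a distance of √(2.1² + 2.9²) ≈ 3.6.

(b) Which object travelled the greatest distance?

the brown sphere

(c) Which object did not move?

the purple torus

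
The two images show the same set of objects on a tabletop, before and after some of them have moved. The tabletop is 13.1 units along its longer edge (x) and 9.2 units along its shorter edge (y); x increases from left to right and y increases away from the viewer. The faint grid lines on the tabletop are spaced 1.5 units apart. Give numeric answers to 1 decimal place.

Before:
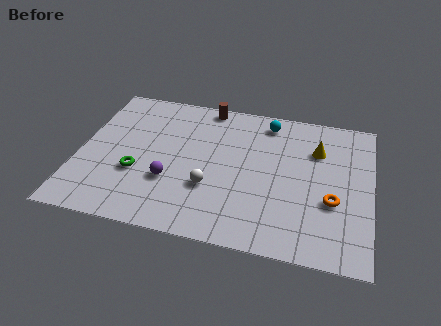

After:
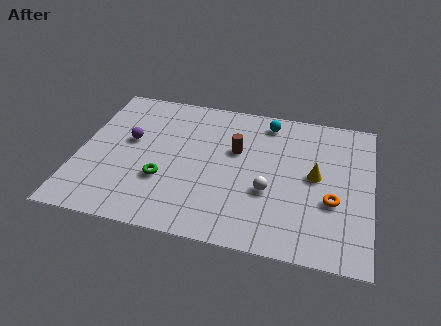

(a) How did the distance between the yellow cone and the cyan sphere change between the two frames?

+1.2

Before: roughly 2.7 units apart; after: 3.9. That's 1.2 units further apart.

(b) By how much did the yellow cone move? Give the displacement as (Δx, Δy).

(0.0, -1.7)

The yellow cone was at about (10.6, 6.5) and moved to about (10.6, 4.8).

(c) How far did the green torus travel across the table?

1.2

From (2.7, 3.3) to (3.9, 3.1), the green torus covered √(1.2² + 0.2²) ≈ 1.2 units.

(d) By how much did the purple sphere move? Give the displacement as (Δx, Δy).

(-2.0, 2.2)

From the two frames, the purple sphere sits at roughly (4.2, 3.1) before and (2.2, 5.3) after.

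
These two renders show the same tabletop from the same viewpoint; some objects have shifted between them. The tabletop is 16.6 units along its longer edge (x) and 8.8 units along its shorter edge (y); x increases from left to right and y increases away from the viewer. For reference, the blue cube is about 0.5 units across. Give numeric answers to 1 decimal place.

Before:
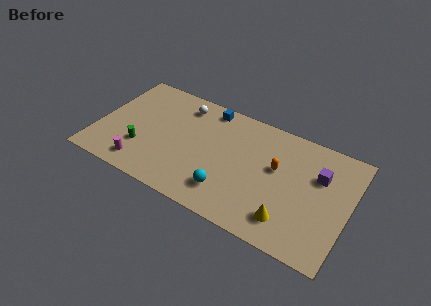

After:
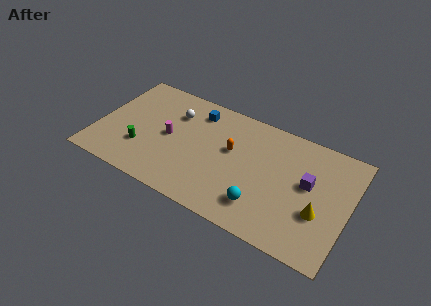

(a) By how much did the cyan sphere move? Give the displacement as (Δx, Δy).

(2.2, 0.0)

The cyan sphere was at about (9.0, 2.0) and moved to about (11.2, 2.0).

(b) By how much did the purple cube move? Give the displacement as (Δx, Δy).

(-0.6, -0.9)

The purple cube was at about (14.5, 5.9) and moved to about (13.9, 5.0).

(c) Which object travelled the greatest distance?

the magenta cylinder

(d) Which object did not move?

the green cylinder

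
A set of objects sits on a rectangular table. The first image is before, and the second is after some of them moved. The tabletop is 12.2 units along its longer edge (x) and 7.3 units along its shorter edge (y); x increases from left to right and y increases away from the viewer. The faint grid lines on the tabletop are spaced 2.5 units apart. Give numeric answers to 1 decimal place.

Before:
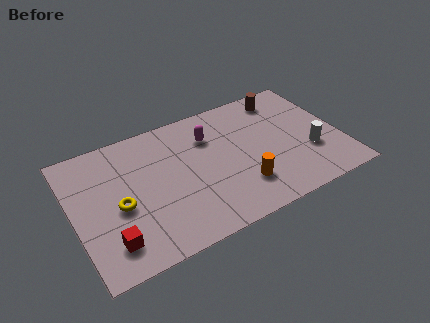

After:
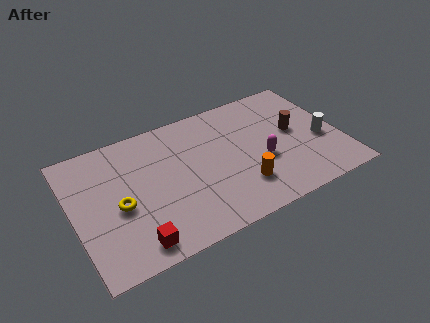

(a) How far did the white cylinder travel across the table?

0.8

From (10.7, 2.5) to (11.3, 3.0), the white cylinder covered √(0.6² + 0.5²) ≈ 0.8 units.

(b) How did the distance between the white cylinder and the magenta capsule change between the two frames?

-2.3

Before: roughly 5.1 units apart; after: 2.8. That's 2.3 units closer together.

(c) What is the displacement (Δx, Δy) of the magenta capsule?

(2.1, -2.4)

The magenta capsule was at about (6.4, 5.3) and moved to about (8.5, 2.9).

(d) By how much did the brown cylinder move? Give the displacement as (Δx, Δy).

(0.2, -2.2)

The brown cylinder was at about (10.0, 6.2) and moved to about (10.2, 4.0).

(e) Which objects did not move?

the yellow torus and the orange cylinder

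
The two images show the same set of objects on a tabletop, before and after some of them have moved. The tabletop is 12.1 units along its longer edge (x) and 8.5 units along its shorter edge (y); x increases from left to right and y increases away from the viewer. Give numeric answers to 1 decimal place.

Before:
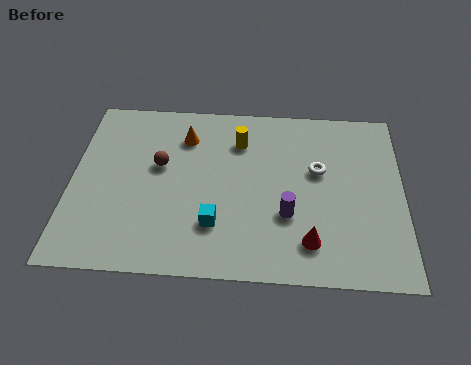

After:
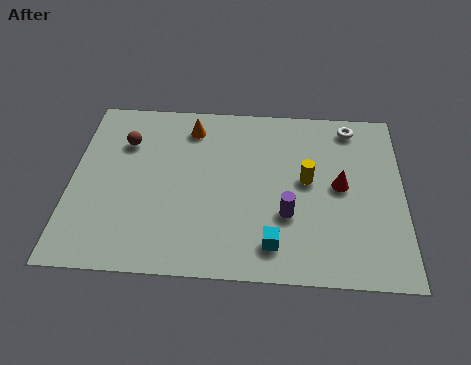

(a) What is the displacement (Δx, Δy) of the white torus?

(1.2, 2.3)

From the two frames, the white torus sits at roughly (9.0, 5.1) before and (10.2, 7.4) after.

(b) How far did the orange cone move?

0.5

The orange cone moved from about (4.1, 6.5) to (4.3, 7.0), a distance of √(0.2² + 0.5²) ≈ 0.5.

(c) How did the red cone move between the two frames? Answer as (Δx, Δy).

(1.1, 2.7)

The red cone was at about (8.7, 1.7) and moved to about (9.8, 4.4).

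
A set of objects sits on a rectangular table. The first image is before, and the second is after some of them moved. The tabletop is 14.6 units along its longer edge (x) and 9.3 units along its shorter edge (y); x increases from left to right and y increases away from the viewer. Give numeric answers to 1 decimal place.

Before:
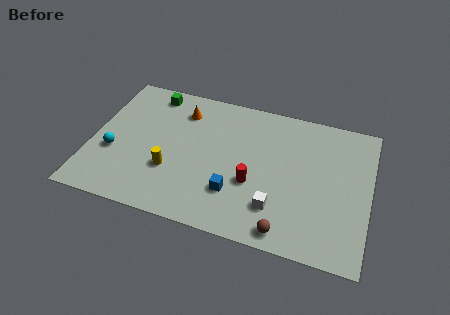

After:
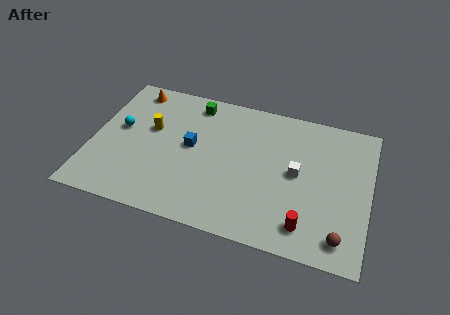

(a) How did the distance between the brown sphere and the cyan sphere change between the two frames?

+2.9

Before: roughly 9.6 units apart; after: 12.5. That's 2.9 units further apart.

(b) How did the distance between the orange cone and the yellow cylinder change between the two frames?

-1.4

They were about 4.2 units apart before and 2.8 after — 1.4 units closer together.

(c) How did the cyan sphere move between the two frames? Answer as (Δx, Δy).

(0.2, 1.7)

The cyan sphere was at about (1.2, 3.5) and moved to about (1.4, 5.2).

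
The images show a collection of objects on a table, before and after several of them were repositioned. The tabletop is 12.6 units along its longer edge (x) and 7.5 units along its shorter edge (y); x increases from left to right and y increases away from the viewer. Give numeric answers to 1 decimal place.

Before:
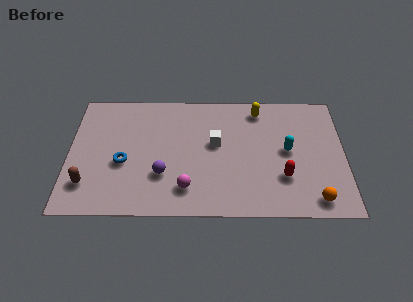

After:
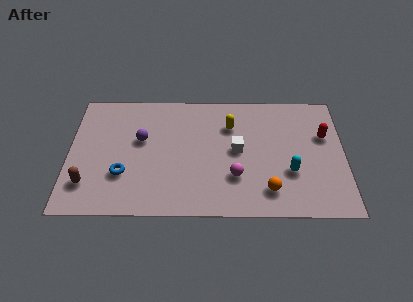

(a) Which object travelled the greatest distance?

the red capsule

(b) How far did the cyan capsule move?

1.3

The cyan capsule was near (10.0, 3.9) before and (10.1, 2.6) after, so it travelled √(0.1² + 1.3²) ≈ 1.3 units.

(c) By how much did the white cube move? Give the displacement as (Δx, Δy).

(1.0, -0.4)

The white cube started near (6.7, 4.3) and ended near (7.7, 3.9).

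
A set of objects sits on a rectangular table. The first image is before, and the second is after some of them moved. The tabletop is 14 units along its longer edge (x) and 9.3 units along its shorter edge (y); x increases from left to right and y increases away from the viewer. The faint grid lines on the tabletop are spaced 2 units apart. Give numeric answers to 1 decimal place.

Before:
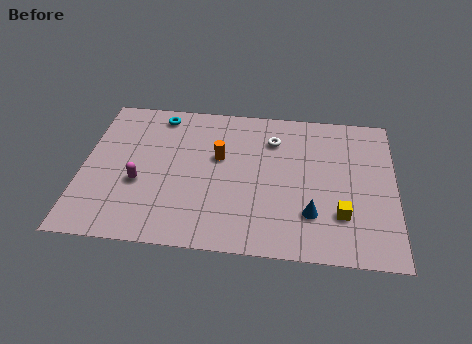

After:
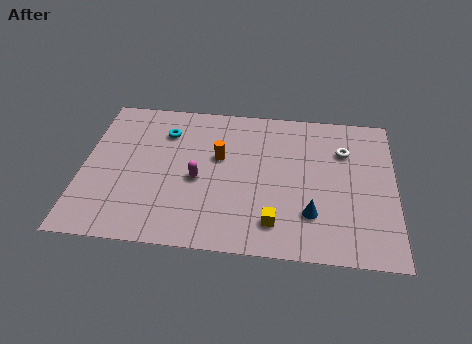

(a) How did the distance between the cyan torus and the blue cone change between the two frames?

-0.9

Before: roughly 9.0 units apart; after: 8.1. That's 0.9 units closer together.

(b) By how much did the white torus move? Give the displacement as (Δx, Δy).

(3.2, -0.4)

From the two frames, the white torus sits at roughly (8.5, 7.0) before and (11.7, 6.6) after.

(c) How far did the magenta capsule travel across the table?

2.6

From (2.6, 3.6) to (5.2, 4.1), the magenta capsule covered √(2.6² + 0.5²) ≈ 2.6 units.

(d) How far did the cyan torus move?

1.1

From (3.3, 8.1) to (3.6, 7.0), the cyan torus covered √(0.3² + 1.1²) ≈ 1.1 units.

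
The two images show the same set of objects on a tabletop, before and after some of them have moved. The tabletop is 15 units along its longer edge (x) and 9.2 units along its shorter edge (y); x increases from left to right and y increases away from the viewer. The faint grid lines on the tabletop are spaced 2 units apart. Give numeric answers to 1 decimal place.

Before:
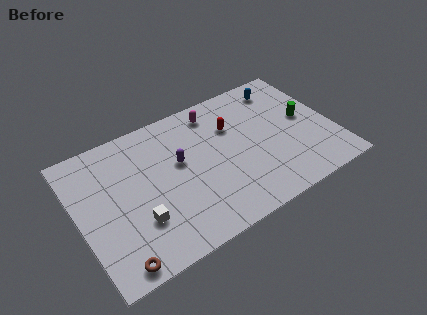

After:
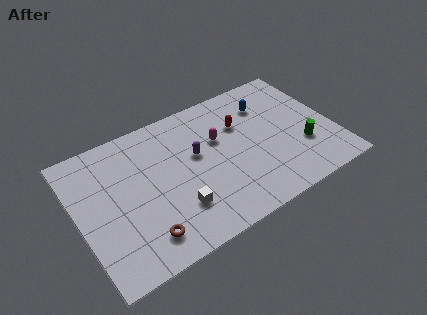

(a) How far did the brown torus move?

1.9

From (1.6, 0.9) to (3.3, 1.7), the brown torus covered √(1.7² + 0.8²) ≈ 1.9 units.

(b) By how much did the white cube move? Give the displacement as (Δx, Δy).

(2.2, -0.3)

The white cube started near (3.2, 2.8) and ended near (5.4, 2.5).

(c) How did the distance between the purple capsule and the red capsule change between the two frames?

-0.5

The distance was about 3.4 in the first image and 2.9 in the second, so they moved 0.5 units closer together.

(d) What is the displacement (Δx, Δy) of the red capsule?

(0.5, -0.1)

The red capsule started near (9.3, 6.3) and ended near (9.8, 6.2).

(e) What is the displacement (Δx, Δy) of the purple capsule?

(1.0, 0.0)

From the two frames, the purple capsule sits at roughly (6.0, 5.4) before and (7.0, 5.4) after.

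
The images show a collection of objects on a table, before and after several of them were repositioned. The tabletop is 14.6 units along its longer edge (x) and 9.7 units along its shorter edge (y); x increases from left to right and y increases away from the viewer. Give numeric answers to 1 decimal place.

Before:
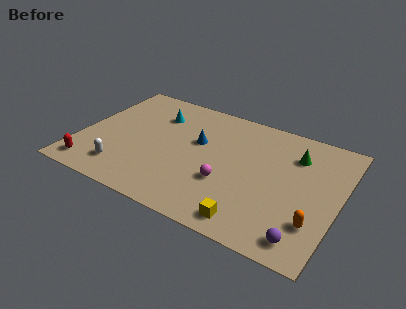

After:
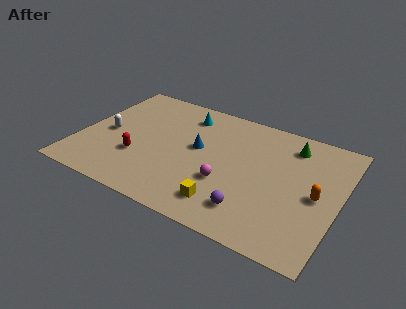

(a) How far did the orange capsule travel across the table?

2.0

From (13.5, 2.6) to (13.4, 4.6), the orange capsule covered √(0.1² + 2.0²) ≈ 2.0 units.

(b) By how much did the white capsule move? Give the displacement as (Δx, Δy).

(-1.3, 2.6)

The white capsule started near (2.8, 1.9) and ended near (1.5, 4.5).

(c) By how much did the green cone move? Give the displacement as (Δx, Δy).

(-0.3, 0.7)

The green cone started near (11.9, 7.2) and ended near (11.6, 7.9).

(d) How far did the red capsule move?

3.1

From (1.1, 1.3) to (3.5, 3.2), the red capsule covered √(2.4² + 1.9²) ≈ 3.1 units.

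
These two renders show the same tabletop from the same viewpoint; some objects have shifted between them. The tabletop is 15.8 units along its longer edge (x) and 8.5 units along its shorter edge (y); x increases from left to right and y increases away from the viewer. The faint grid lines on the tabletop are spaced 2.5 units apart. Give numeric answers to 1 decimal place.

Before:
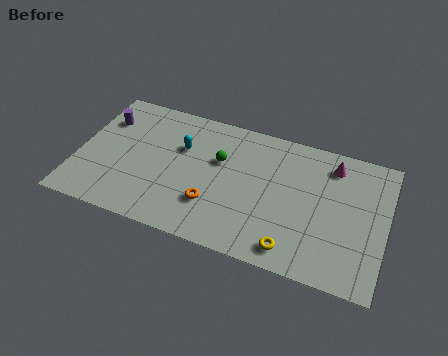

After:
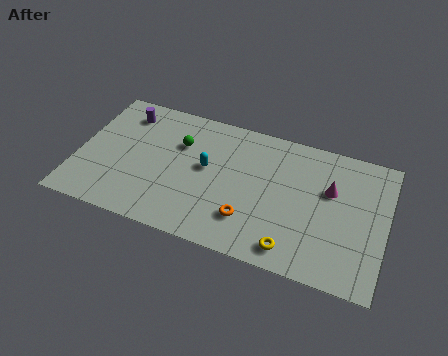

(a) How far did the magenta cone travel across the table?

1.6

From (12.9, 7.0) to (12.9, 5.4), the magenta cone covered √(0.0² + 1.6²) ≈ 1.6 units.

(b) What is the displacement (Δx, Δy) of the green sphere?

(-2.1, 0.4)

From the two frames, the green sphere sits at roughly (7.2, 5.4) before and (5.1, 5.8) after.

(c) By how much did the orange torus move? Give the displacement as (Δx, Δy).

(1.9, -0.3)

The orange torus was at about (7.1, 2.5) and moved to about (9.0, 2.2).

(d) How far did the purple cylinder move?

1.2

The purple cylinder moved from about (1.1, 6.2) to (2.1, 6.9), a distance of √(1.0² + 0.7²) ≈ 1.2.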